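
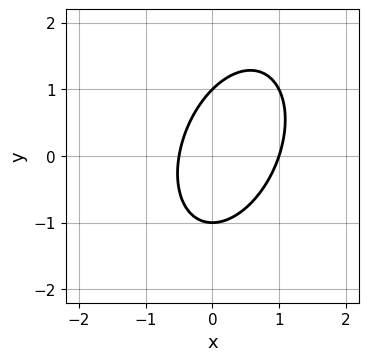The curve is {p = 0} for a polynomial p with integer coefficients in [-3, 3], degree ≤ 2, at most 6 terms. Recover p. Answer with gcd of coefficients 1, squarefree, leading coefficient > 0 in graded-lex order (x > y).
2*x^2 - x*y + y^2 - x - 1

The degree is 2 — the shape is more complex than any degree-1 curve.
Against the integer gridlines: the y-axis gridline crossings are at y ∈ {-1, 1}; it meets the x-axis at x = 1 (among the integer gridlines).
Together with the visible shape, these determine p as stated.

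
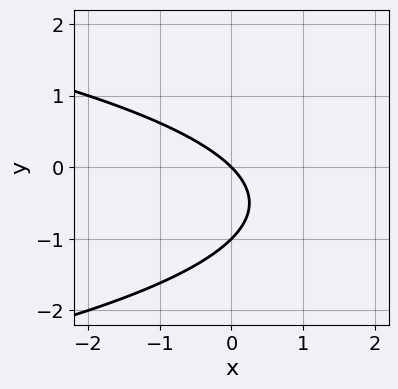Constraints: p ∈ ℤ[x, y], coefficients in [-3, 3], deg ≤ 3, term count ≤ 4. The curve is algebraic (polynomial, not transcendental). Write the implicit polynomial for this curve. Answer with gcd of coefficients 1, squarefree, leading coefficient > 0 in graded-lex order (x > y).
1. The degree is 2 — no degree-1 curve has this shape.
2. Reading off the gridlines: the y-axis gridline crossings are at y ∈ {-1, 0}; it crosses the x-axis at the gridline x = 0.
3. Assembling these constraints gives the stated polynomial.

y^2 + x + y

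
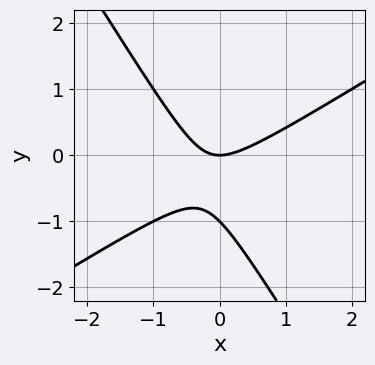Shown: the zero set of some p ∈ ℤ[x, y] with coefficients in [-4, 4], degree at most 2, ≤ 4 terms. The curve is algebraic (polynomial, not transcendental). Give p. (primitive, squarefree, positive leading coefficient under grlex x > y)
x^2 - x*y - y^2 - y

1. The degree is 2 — no degree-1 curve has this shape.
2. From the axis intercepts and sections: the y-axis gridline crossings are at y ∈ {-1, 0}; one x-axis crossing is at x = 0.
3. Matching integer coefficients to the picture gives p.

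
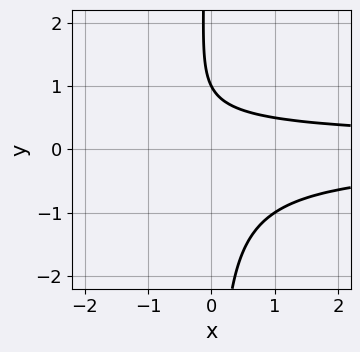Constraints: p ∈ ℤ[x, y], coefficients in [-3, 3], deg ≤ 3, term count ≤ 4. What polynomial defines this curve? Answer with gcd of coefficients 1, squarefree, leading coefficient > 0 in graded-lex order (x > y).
2*x*y^2 + y - 1

(a) Degree: a generic line meets the curve in up to 3 points, so deg p = 3.
(b) Observable constraints: it meets the y-axis at y = 1 (among the integer gridlines); the curve avoids every integer x-axis point in the box.
(c) Fitting integer coefficients to these (and the overall shape) gives p.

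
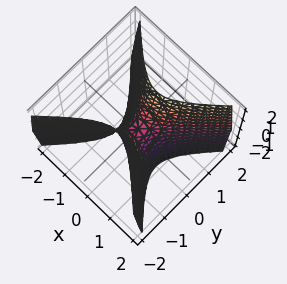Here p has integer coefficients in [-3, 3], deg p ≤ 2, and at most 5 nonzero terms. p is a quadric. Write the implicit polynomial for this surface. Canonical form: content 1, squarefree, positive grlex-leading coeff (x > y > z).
3*x^2 - 3*y^2 + z

(a) Degree: a hyperbolic paraboloid; a quadric, so deg p = 2.
(b) Symmetries: it's symmetric under x → −x, forcing even powers of x; mirror symmetry y ↦ −y ⇒ only even powers of y.
(c) Observable constraints: it crosses the y-axis at the gridline y = 0; it meets the z-axis at z = 0 (among the integer gridlines); it crosses the x-axis at the gridline x = 0.
(d) These observations pin down the coefficients.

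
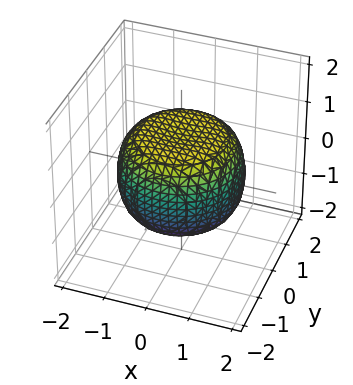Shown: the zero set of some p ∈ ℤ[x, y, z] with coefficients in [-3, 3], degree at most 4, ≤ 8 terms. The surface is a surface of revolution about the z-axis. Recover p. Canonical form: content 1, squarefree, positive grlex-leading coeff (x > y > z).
(a) The degree is 4 — the shape is more complex than any degree-3 surface.
(b) By symmetry, the surface is invariant under rotation about z: p = q(x² + y², z).
(c) Reading off the gridlines: among the integer gridlines, it crosses the z-axis at z ∈ {-1, 1}; a circular section at z = 1 has radius exactly 1.
(d) Putting this together gives p.

x^4 + 2*x^2*y^2 + y^4 - x^2 - y^2 + 2*z^2 - 2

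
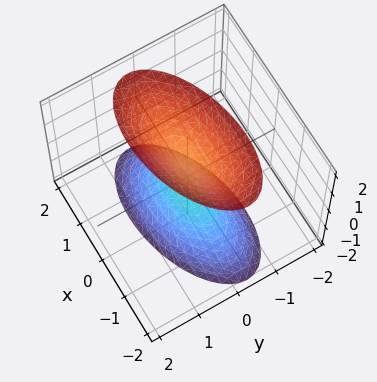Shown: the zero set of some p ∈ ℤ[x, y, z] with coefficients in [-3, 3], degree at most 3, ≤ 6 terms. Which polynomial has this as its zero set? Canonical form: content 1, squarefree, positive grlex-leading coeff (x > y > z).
x^2 - x*y + 3*y^2 - z^2 + 1

I count 2 distinct pieces. They look like related sheets of one shape, so recover p as a whole.
deg p = 2. A generic line meets the surface in up to 2 points.
Reading off the gridlines: the surface avoids every integer y-axis point in the box; the z-axis gridline crossings are at z ∈ {-1, 1}; no x-intercept at any integer in the box.
Fitting integer coefficients to these (and the overall shape) gives p.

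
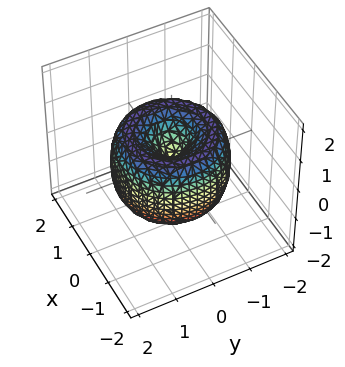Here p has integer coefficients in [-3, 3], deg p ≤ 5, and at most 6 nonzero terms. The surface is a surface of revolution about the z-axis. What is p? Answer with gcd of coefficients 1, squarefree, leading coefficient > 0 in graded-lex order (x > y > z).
x^4 + 2*x^2*y^2 + y^4 - 2*x^2 - 2*y^2 + z^2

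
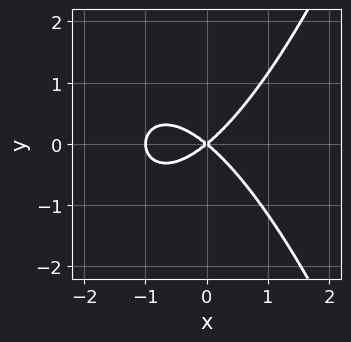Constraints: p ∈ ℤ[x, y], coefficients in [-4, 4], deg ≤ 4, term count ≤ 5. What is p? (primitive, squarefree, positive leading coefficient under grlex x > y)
deg p = 3. No degree-2 curve has this shape.
Symmetries: mirror symmetry y ↦ −y ⇒ only even powers of y.
Checking where it meets the axes: one y-axis crossing is at y = 0; the x-axis gridline crossings are at x ∈ {-1, 0}.
Assembling these constraints gives the stated polynomial.

2*x^3 + 2*x^2 - 3*y^2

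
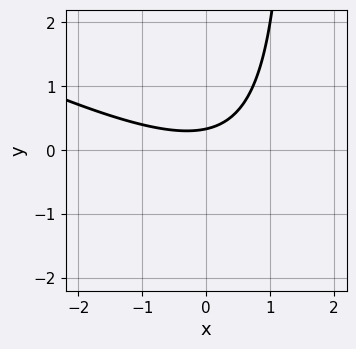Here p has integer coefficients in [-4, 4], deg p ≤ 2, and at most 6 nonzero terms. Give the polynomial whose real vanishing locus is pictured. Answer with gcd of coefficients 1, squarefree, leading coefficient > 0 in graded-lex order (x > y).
(a) deg p = 2. No degree-1 curve has this shape.
(b) From the axis intercepts and sections: the curve avoids every integer x-axis point in the box.
(c) Solving for integer coefficients yields p as stated.

x^2 + 2*x*y - 3*y + 1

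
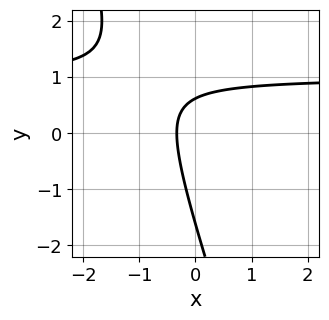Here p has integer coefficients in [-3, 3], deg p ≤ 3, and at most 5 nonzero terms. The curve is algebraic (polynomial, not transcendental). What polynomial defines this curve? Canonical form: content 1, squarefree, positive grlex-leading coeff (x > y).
3*x*y + y^2 - 3*x + y - 1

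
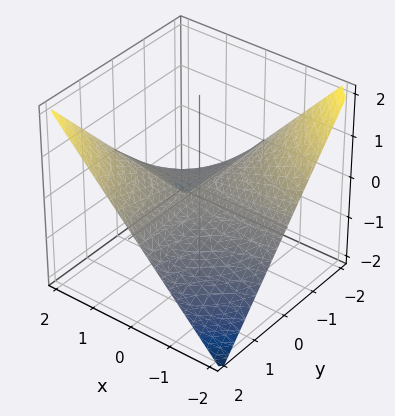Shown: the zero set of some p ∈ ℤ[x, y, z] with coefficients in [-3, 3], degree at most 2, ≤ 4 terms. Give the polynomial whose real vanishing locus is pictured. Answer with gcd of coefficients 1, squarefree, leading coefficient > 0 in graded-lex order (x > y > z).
1. The degree is 2 — a hyperbolic paraboloid; a quadric.
2. Reading off the gridlines: the visible x-axis segment lies entirely on the surface; the visible y-axis segment lies entirely on the surface; it crosses the z-axis at the gridline z = 0.
3. Putting this together gives p.

x*y - 2*z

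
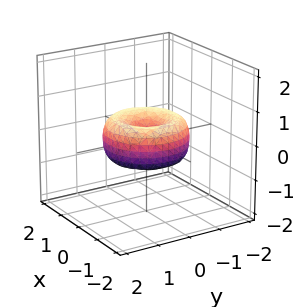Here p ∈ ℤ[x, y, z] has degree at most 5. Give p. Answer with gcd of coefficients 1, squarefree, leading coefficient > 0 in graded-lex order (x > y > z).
2*x^4 + 4*x^2*y^2 + 2*y^4 - 3*x^2 - 3*y^2 + 3*z^2

1. Degree: no degree-3 surface has this shape, so deg p = 4.
2. Symmetry: the surface is invariant under rotation about z: p = q(x² + y², z).
3. Checking where it meets the axes: it crosses the x-axis at the gridline x = 0; it meets the y-axis at y = 0 (among the integer gridlines).
4. Fitting integer coefficients to these (and the overall shape) gives p.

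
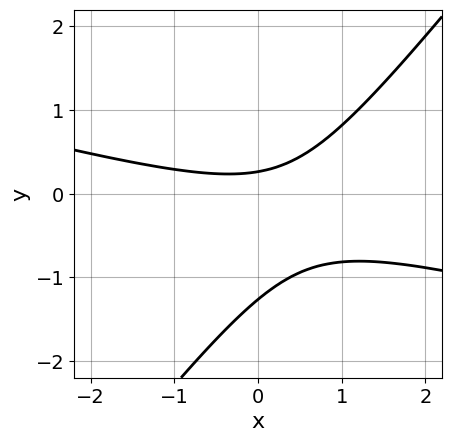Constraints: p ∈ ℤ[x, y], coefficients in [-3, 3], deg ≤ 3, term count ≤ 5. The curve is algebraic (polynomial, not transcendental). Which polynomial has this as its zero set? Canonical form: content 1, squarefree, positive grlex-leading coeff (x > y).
(a) Degree: a generic line meets the curve in up to 2 points, so deg p = 2.
(b) Reading off the gridlines: it misses every integer gridline on the x-axis.
(c) Fitting integer coefficients to these (and the overall shape) gives p.

x^2 + 3*x*y - 3*y^2 - 3*y + 1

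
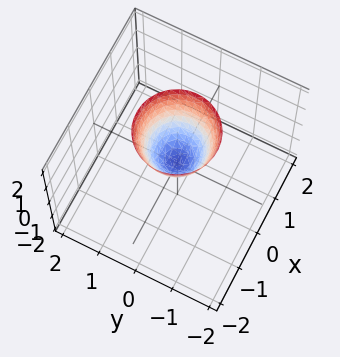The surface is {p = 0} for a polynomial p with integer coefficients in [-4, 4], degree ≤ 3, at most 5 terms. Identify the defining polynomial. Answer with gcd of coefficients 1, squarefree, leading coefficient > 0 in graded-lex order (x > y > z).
1. Degree: a single bowl opening along one axis; a quadric, so deg p = 2.
2. Symmetries: the surface is invariant under rotation about z: p = q(x² + y², z).
3. Against the integer gridlines: it crosses the x-axis at the gridline x = 0; it crosses the y-axis at the gridline y = 0; a circular section at z = 2 has radius exactly 1; one z-axis crossing is at z = 0.
4. Fitting integer coefficients to these (and the overall shape) gives p.

2*x^2 + 2*y^2 - z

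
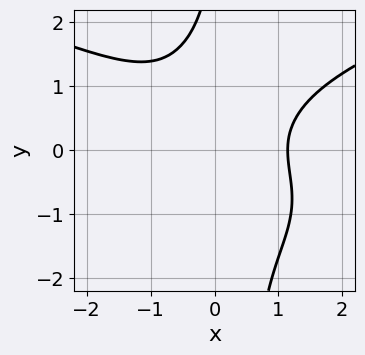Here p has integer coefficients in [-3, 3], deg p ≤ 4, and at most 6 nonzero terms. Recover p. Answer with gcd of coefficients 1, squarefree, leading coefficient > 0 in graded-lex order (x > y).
deg p = 4. No degree-3 curve has this shape.
Against the integer gridlines: no y-intercept at any integer in the box.
These observations pin down the coefficients.

3*x*y^3 - 2*x^3 - y^3 + 3*y^2 + 3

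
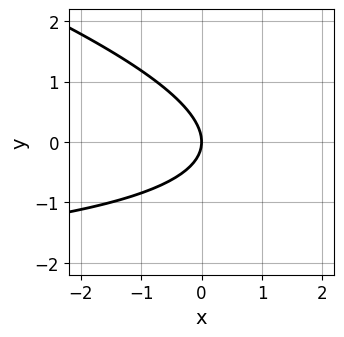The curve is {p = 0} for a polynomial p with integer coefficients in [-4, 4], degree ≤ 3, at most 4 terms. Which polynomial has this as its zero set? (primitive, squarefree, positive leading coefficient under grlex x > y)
x*y + 3*y^2 + 3*x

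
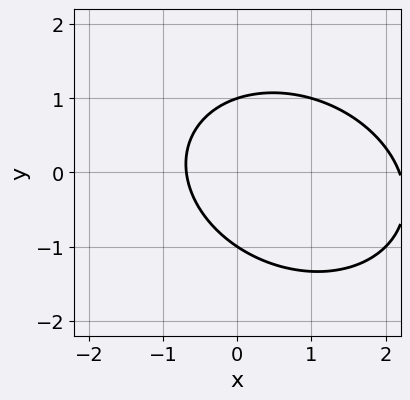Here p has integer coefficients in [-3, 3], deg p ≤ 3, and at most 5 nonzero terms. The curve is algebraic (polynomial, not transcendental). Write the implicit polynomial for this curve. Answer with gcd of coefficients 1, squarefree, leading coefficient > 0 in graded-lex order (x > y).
1. Degree: the shape is more complex than any degree-1 curve, so deg p = 2.
2. Checking where it meets the axes: the y-axis gridline crossings are at y ∈ {-1, 1}.
3. The integer polynomial consistent with all of this is the stated p.

2*x^2 + x*y + 3*y^2 - 3*x - 3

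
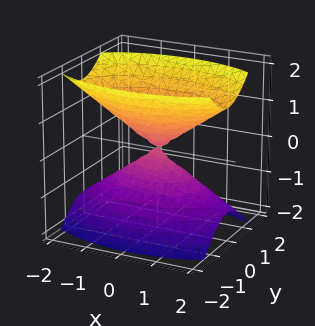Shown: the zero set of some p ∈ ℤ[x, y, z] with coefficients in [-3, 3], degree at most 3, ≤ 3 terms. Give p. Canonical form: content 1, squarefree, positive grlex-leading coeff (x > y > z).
x^2 + 3*y^2 - 2*z^2

1. There are 2 components.
2. deg p = 2.
3. Symmetries: the y ↦ −y reflection is a symmetry, so y appears only in even powers; mirror symmetry x ↦ −x ⇒ only even powers of x; it's symmetric under z → −z, forcing even powers of z.
4. Checking where it meets the axes: it meets the x-axis at x = 0 (among the integer gridlines); it crosses the z-axis at the gridline z = 0.
5. These observations pin down the coefficients.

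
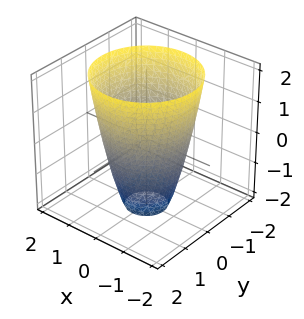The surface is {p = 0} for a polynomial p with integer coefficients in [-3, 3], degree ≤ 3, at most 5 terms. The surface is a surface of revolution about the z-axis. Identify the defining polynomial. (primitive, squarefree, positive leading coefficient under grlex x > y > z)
First, degree: a generic line meets the surface in up to 2 points, so deg p = 2.
Next, symmetry: the z-axis is an axis of rotation, so x and y enter only as x² + y².
Next, from the axis intercepts and sections: the surface avoids every integer z-axis point in the box; a circular section at z = -2 has radius between 0 and 1.
Finally, matching integer coefficients to the picture gives p.

2*x^2 + 2*y^2 - z - 3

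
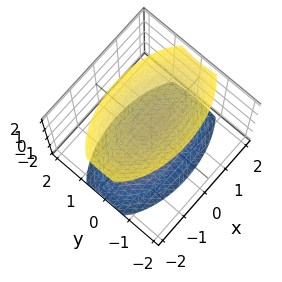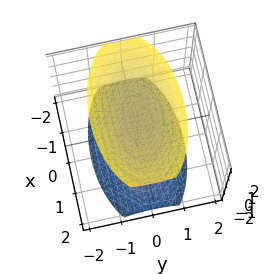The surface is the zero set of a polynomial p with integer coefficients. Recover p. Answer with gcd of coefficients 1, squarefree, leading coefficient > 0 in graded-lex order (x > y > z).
First, I count 2 distinct pieces. Treating them together as one polynomial.
Next, degree: two sheets facing apart; a quadric, so deg p = 2.
Then, symmetries: the y ↦ −y reflection is a symmetry, so y appears only in even powers; it's symmetric under x → −x, forcing even powers of x; the z ↦ −z reflection is a symmetry, so z appears only in even powers.
Then, checking where it meets the axes: no x-intercept at any integer in the box; it misses every integer gridline on the y-axis.
Finally, the integer polynomial consistent with all of this is the stated p.

x^2 + 3*y^2 - 2*z^2 + 3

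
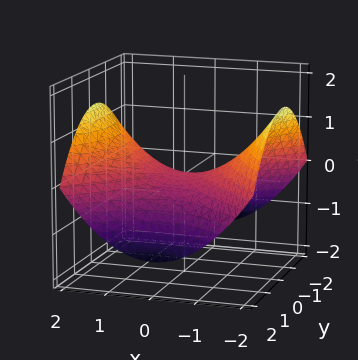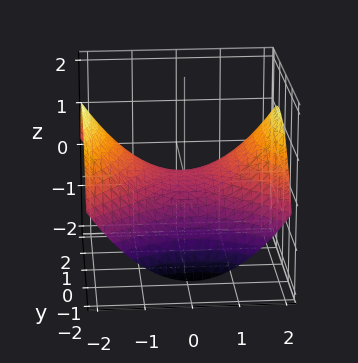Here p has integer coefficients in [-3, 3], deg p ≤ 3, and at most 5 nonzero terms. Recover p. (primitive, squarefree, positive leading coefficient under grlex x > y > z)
x^2 - y^2 - 3*z

1. deg p = 2. A saddle surface; a quadric.
2. Symmetries: it's symmetric under y → −y, forcing even powers of y; the x ↦ −x reflection is a symmetry, so x appears only in even powers.
3. From the visible intercepts: one z-axis crossing is at z = 0; it crosses the x-axis at the gridline x = 0.
4. Solving for integer coefficients yields p as stated.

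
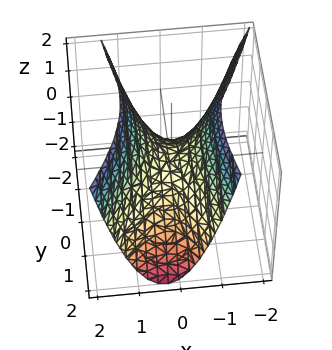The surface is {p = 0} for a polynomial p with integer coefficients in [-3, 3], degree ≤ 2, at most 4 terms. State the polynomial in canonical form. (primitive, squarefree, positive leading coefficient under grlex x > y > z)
3*x^2 - x*y - y^2 - 2*z

Degree: the shape is more complex than any degree-1 surface, so deg p = 2.
Observable constraints: it meets the x-axis at x = 0 (among the integer gridlines); one y-axis crossing is at y = 0; it meets the z-axis at z = 0 (among the integer gridlines).
Together with the visible shape, these determine p as stated.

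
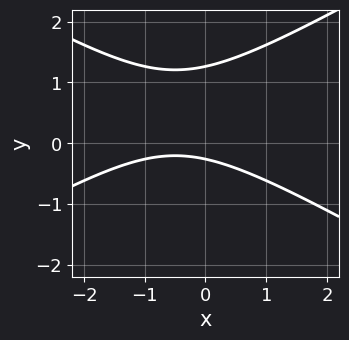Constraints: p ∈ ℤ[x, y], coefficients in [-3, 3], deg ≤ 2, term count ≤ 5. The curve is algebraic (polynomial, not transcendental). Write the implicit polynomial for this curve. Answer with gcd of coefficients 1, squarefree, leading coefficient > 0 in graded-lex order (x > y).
x^2 - 3*y^2 + x + 3*y + 1

First, the degree is 2 — the shape is more complex than any degree-1 curve.
Then, observable constraints: no x-intercept at any integer in the box.
Finally, together with the visible shape, these determine p as stated.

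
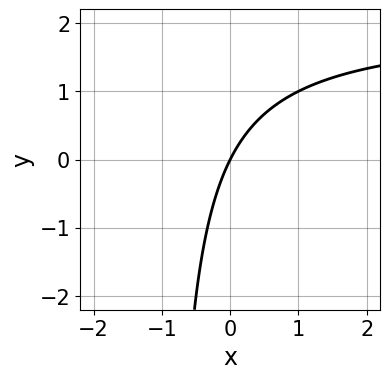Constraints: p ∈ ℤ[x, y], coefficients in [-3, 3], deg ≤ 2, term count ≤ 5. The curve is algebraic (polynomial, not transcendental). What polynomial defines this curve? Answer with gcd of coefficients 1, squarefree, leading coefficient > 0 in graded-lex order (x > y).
x*y - 2*x + y

1. The degree is 2 — no degree-1 curve has this shape.
2. Against the integer gridlines: it crosses the y-axis at the gridline y = 0; it crosses the x-axis at the gridline x = 0.
3. Assembling these constraints gives the stated polynomial.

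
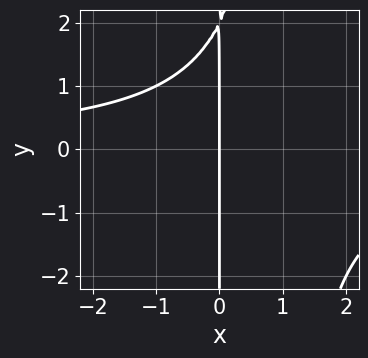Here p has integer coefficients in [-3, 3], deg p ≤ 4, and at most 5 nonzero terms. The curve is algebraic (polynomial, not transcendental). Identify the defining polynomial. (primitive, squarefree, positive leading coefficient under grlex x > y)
First, degree: the shape is more complex than any degree-2 curve, so deg p = 3.
Then, against the integer gridlines: every point of the y-axis in the box is on the curve; it crosses the x-axis at the gridline x = 0.
Finally, fitting integer coefficients to these (and the overall shape) gives p.

x^2*y - x*y + 2*x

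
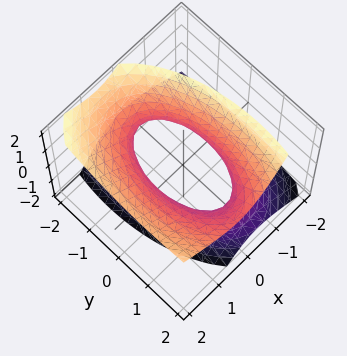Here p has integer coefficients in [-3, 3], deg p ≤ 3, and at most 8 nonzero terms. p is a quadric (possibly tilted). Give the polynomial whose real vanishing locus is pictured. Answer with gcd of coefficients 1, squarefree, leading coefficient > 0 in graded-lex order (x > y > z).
First, degree: the shape is more complex than any degree-1 surface, so deg p = 2.
Then, against the integer gridlines: no z-intercept at any integer in the box.
Finally, putting this together gives p.

3*x^2 - 2*x*z + y^2 - y*z - 2*z^2 - 2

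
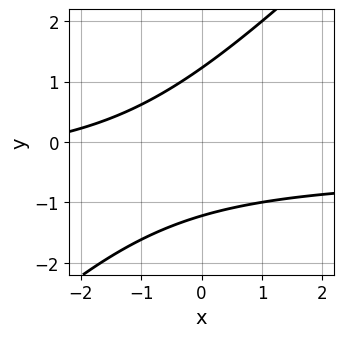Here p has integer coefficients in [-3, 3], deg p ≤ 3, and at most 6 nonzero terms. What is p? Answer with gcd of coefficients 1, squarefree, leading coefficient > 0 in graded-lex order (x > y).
1. The degree is 2 — the shape is more complex than any degree-1 curve.
2. Observable constraints: it misses every integer gridline on the x-axis.
3. Together with the visible shape, these determine p as stated.

2*x*y - 2*y^2 + x + 3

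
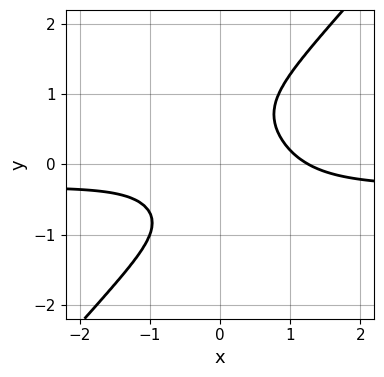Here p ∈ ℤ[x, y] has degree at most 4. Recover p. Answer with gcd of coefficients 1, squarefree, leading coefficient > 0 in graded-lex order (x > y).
3*x^3*y - 2*y^4 + x^3 + 2*x*y - 2

1. Degree: a generic line meets the curve in up to 4 points, so deg p = 4.
2. From the visible intercepts: the curve avoids every integer y-axis point in the box.
3. The integer polynomial consistent with all of this is the stated p.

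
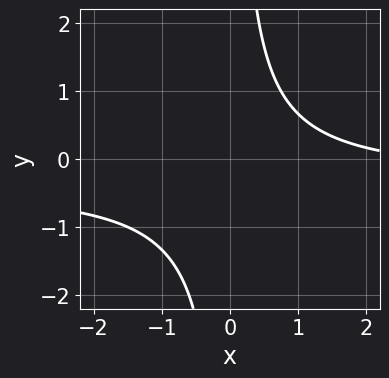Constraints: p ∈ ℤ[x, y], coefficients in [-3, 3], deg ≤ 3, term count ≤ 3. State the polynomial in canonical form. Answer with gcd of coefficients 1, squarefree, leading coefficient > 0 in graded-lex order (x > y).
First, the degree is 2 — the shape is more complex than any degree-1 curve.
Then, from the visible intercepts: it misses every integer gridline on the x-axis; no y-intercept at any integer in the box.
Finally, the integer polynomial consistent with all of this is the stated p.

3*x*y + x - 3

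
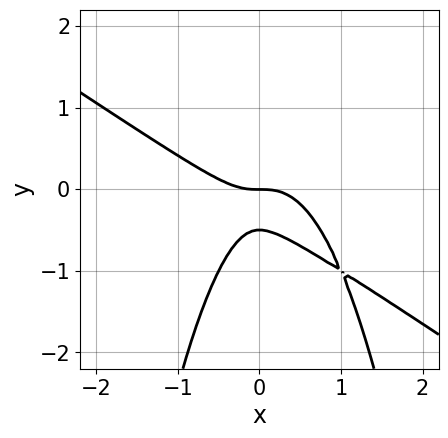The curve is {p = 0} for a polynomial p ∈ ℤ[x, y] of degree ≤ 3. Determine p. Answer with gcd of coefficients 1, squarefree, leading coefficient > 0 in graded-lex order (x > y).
2*x^3 + 3*x^2*y + 2*y^2 + y

1. The degree is 3 — no degree-2 curve has this shape.
2. Observable constraints: it crosses the x-axis at the gridline x = 0; one y-axis crossing is at y = 0.
3. These observations pin down the coefficients.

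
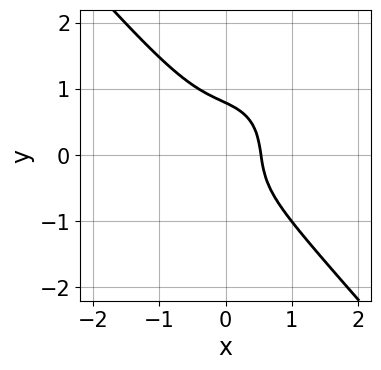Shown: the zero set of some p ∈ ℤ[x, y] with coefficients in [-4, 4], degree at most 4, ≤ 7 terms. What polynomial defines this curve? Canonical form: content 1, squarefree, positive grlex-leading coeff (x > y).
3*x^3 + 2*y^3 + x*y + x - 1

deg p = 3.
Matching integer coefficients to the picture gives p.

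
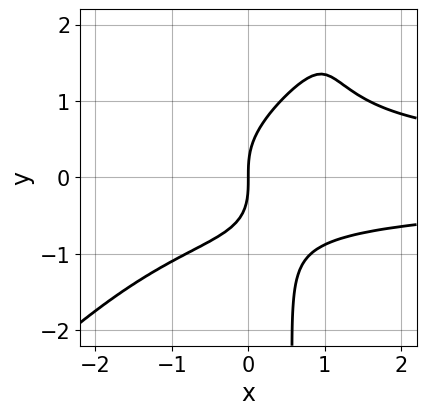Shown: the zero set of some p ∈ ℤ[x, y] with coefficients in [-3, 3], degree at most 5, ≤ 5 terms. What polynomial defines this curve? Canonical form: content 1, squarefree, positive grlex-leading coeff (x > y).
Degree: a generic line meets the curve in up to 4 points, so deg p = 4.
Observable constraints: it meets the x-axis at x = 0 (among the integer gridlines); one y-axis crossing is at y = 0.
Solving for integer coefficients yields p as stated.

3*x^2*y^2 - 3*x*y^3 + 2*y^3 - 3*x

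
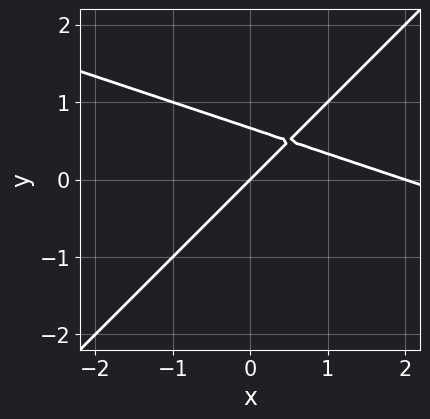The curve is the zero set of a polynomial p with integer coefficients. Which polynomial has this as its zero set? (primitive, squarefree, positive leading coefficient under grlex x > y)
1. The degree is 2 — no degree-1 curve has this shape.
2. From the visible intercepts: one y-axis crossing is at y = 0; among the integer gridlines, it crosses the x-axis at x ∈ {0, 2}.
3. These observations pin down the coefficients.

x^2 + 2*x*y - 3*y^2 - 2*x + 2*y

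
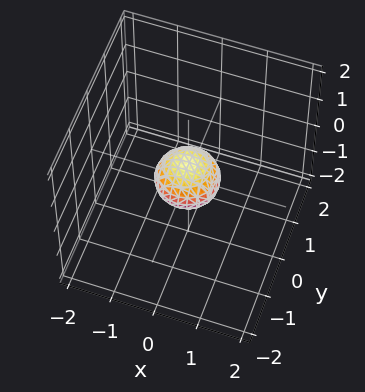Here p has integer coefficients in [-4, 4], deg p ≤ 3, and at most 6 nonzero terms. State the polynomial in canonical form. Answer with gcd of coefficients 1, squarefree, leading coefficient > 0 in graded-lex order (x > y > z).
(a) deg p = 2. A closed, bounded, convex surface; a quadric.
(b) By symmetry, the surface is invariant under rotation about z: p = q(x² + y², z); mirror symmetry z ↦ −z ⇒ only even powers of z.
(c) Checking where it meets the axes: a circular section at z = 0 has radius between 0 and 1.
(d) Together with the visible shape, these determine p as stated.

2*x^2 + 2*y^2 + 3*z^2 - 1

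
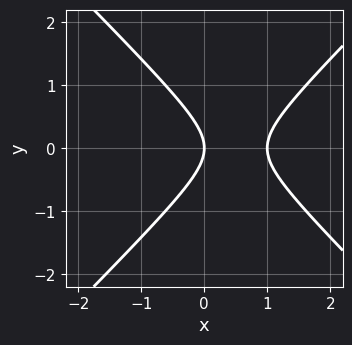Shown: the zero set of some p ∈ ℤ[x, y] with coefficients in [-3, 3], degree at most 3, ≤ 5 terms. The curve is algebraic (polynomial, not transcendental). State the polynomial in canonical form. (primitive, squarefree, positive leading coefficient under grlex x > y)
x^2 - y^2 - x

First, deg p = 2.
Then, symmetries: it's symmetric under y → −y, forcing even powers of y.
Then, checking where it meets the axes: among the integer gridlines, it crosses the x-axis at x ∈ {0, 1}; it crosses the y-axis at the gridline y = 0.
Finally, the integer polynomial consistent with all of this is the stated p.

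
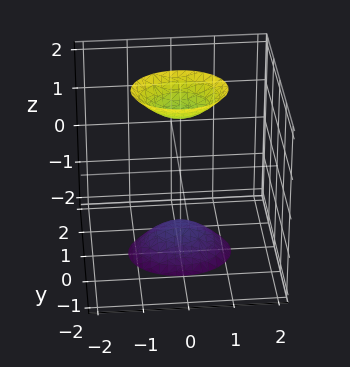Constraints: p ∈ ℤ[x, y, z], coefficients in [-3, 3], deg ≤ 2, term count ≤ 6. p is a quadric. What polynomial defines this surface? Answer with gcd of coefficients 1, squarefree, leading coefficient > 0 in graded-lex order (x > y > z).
1. I count 2 distinct pieces.
2. The degree is 2 — two sheets facing apart; a quadric.
3. Symmetries: it's symmetric under x → −x, forcing even powers of x; mirror symmetry z ↦ −z ⇒ only even powers of z; it's symmetric under y → −y, forcing even powers of y.
4. Observable constraints: it misses every integer gridline on the y-axis; no x-intercept at any integer in the box.
5. Together with the visible shape, these determine p as stated.

2*x^2 + 3*y^2 - z^2 + 2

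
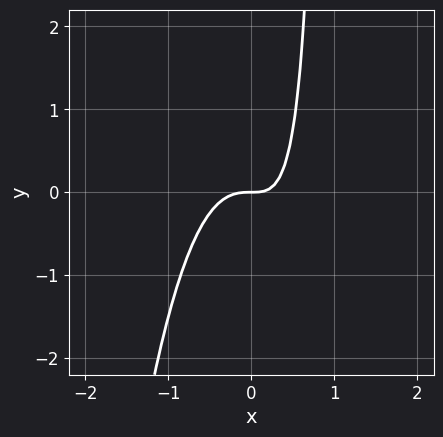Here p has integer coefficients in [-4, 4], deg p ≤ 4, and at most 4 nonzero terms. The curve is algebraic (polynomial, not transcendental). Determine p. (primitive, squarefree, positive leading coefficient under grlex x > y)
(a) deg p = 3. No degree-2 curve has this shape.
(b) Checking where it meets the axes: it crosses the y-axis at the gridline y = 0; one x-axis crossing is at x = 0.
(c) Assembling these constraints gives the stated polynomial.

3*x^3 + x*y - y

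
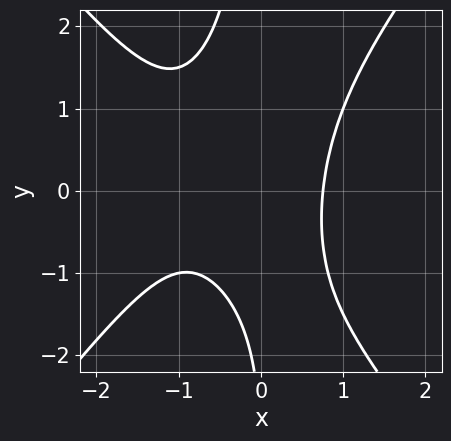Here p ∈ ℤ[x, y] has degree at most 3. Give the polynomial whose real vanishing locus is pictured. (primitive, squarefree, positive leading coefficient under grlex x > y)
3*x^3 - 2*x*y^2 + 3*x^2 - y - 3

(a) The degree is 3 — no degree-2 curve has this shape.
(b) From the axis intercepts and sections: it misses every integer gridline on the y-axis.
(c) Fitting integer coefficients to these (and the overall shape) gives p.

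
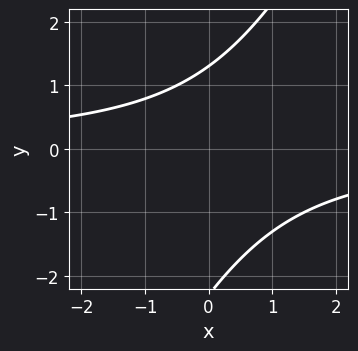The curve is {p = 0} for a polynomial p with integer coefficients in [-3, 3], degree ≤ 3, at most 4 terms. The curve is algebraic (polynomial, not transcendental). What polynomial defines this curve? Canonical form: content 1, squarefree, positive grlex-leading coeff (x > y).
(a) deg p = 2. No degree-1 curve has this shape.
(b) Against the integer gridlines: it misses every integer gridline on the x-axis.
(c) Fitting integer coefficients to these (and the overall shape) gives p.

2*x*y - y^2 - y + 3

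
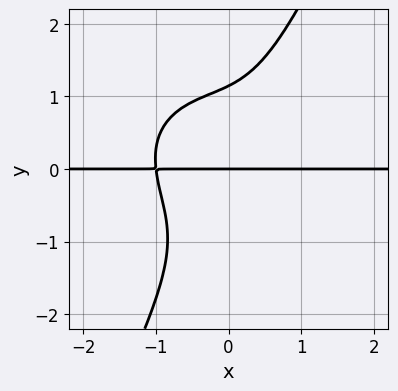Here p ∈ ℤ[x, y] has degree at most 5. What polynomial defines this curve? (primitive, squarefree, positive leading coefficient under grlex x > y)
3*x^3*y + x^2*y^2 + 3*x*y^3 - 2*y^4 + 3*y

The degree is 4 — the shape is more complex than any degree-3 curve.
Reading off the gridlines: one y-axis crossing is at y = 0; the visible x-axis segment lies entirely on the curve.
These observations pin down the coefficients.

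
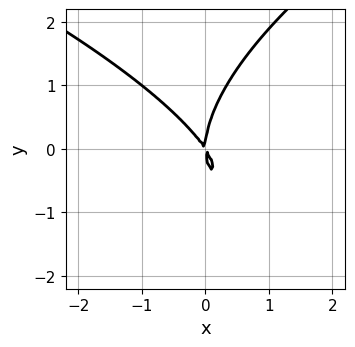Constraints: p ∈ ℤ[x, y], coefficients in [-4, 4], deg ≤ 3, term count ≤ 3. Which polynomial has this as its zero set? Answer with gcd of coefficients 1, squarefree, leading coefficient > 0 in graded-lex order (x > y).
y^3 - 3*x^2 - 2*x*y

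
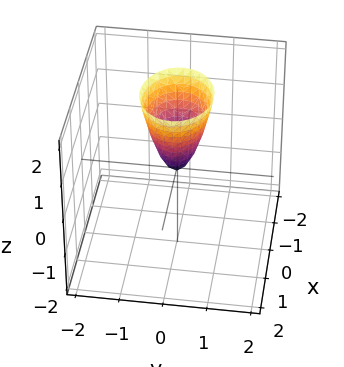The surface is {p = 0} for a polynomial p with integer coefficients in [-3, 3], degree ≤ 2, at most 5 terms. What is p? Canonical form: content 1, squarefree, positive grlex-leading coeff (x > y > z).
2*x^2 + 3*y^2 - z

Degree: a single bowl opening along one axis; a quadric, so deg p = 2.
Symmetries: the y ↦ −y reflection is a symmetry, so y appears only in even powers; mirror symmetry x ↦ −x ⇒ only even powers of x.
From the visible intercepts: it crosses the z-axis at the gridline z = 0; one x-axis crossing is at x = 0; it crosses the y-axis at the gridline y = 0.
Fitting integer coefficients to these (and the overall shape) gives p.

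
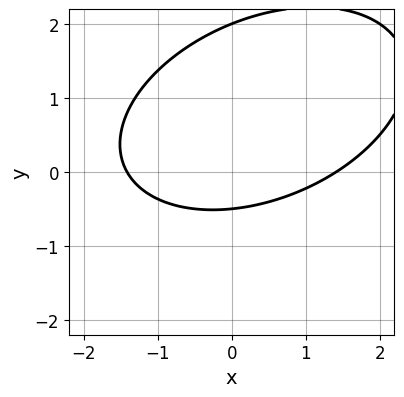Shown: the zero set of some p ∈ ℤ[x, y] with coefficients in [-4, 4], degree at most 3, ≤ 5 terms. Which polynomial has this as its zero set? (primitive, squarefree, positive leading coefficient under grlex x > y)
First, deg p = 2. A generic line meets the curve in up to 2 points.
Next, from the axis intercepts and sections: it crosses the y-axis at the gridline y = 2.
Finally, the integer polynomial consistent with all of this is the stated p.

x^2 - x*y + 2*y^2 - 3*y - 2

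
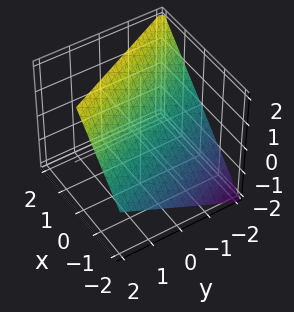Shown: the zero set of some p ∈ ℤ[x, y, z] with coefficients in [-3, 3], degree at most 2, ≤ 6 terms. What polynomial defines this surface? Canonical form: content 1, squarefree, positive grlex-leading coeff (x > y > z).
2*x + y - 2*z + 2

First, the degree is 1 — the surface is flat (a plane).
Next, from the visible intercepts: one z-axis crossing is at z = 1; one x-axis crossing is at x = -1.
Finally, matching integer coefficients to the picture gives p. Check: (0, -2, 0) on the y-axis lies on the surface, and p(0, -2, 0) = 0. ✓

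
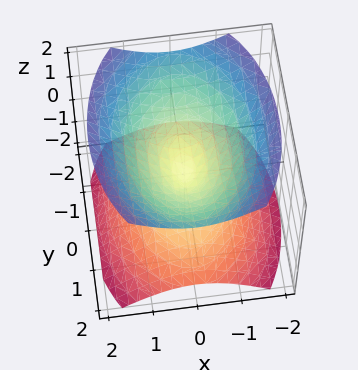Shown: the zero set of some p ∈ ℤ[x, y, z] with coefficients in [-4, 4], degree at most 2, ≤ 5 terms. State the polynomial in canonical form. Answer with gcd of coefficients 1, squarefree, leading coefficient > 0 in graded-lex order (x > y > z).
1. I count 2 distinct pieces. Treating them together as one polynomial.
2. deg p = 2. A double cone through the origin; a quadric.
3. Symmetries: mirror symmetry y ↦ −y ⇒ only even powers of y; the z ↦ −z reflection is a symmetry, so z appears only in even powers; mirror symmetry x ↦ −x ⇒ only even powers of x.
4. Against the integer gridlines: one z-axis crossing is at z = 0; one x-axis crossing is at x = 0; it meets the y-axis at y = 0 (among the integer gridlines).
5. The integer polynomial consistent with all of this is the stated p.

2*x^2 + y^2 - 2*z^2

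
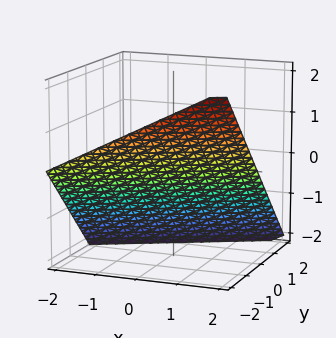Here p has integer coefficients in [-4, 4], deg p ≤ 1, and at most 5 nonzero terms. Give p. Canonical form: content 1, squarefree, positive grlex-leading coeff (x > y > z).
x - 2*y - 2*z - 2

Degree: every cross-section is a straight line — this is a plane, so deg p = 1.
Against the integer gridlines: it meets the x-axis at x = 2 (among the integer gridlines); one z-axis crossing is at z = -1.
Fitting integer coefficients to these (and the overall shape) gives p. Check: (0, -1, 0) on the y-axis lies on the surface, and p(0, -1, 0) = 0. ✓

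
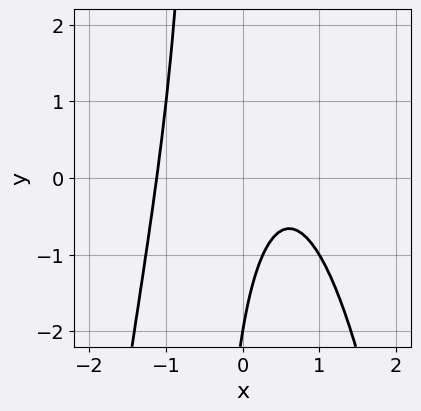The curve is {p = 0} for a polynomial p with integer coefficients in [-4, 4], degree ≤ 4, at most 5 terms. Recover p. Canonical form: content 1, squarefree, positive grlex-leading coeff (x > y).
1. The degree is 3 — a generic line meets the curve in up to 3 points.
2. Checking where it meets the axes: one y-axis crossing is at y = -2.
3. Assembling these constraints gives the stated polynomial.

3*x^3 + 2*x*y - 2*x + y + 2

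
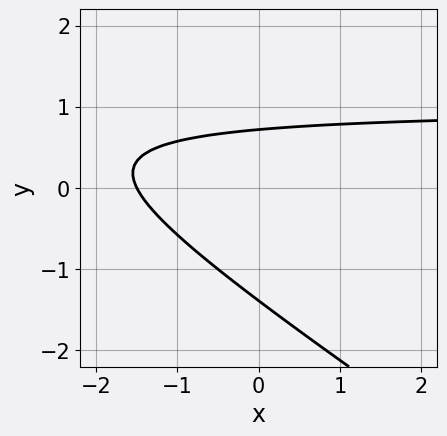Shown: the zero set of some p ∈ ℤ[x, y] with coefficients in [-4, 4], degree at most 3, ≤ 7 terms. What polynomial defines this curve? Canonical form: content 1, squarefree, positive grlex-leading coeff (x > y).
2*x*y + 3*y^2 - 2*x + 2*y - 3

The degree is 2 — no degree-1 curve has this shape.
Solving for integer coefficients yields p as stated.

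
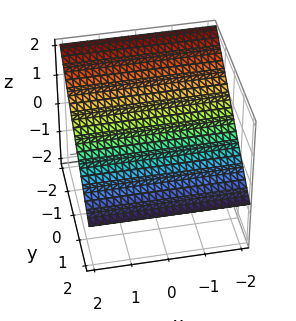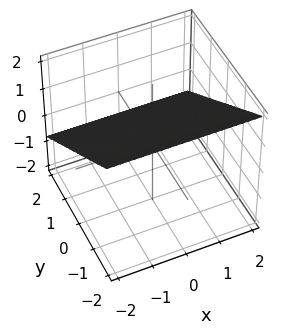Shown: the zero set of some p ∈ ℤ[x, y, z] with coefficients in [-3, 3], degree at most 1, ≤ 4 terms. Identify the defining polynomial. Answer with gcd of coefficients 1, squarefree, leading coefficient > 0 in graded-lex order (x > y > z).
2*y + 3*z - 2

First, degree: every cross-section is a straight line — this is a plane, so deg p = 1.
Then, from the axis intercepts and sections: it crosses the y-axis at the gridline y = 1; it misses every integer gridline on the x-axis.
Finally, fitting integer coefficients to these (and the overall shape) gives p.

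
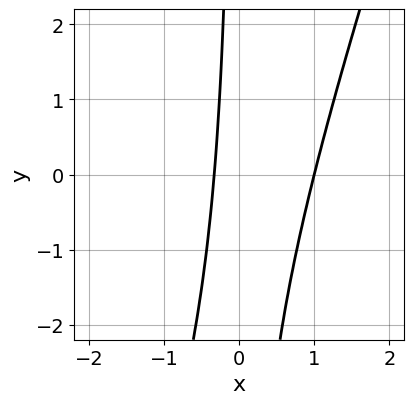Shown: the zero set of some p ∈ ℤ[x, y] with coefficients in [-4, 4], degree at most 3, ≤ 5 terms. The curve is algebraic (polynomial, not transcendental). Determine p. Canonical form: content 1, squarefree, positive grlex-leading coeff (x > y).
1. The degree is 2 — no degree-1 curve has this shape.
2. From the visible intercepts: it misses every integer gridline on the y-axis; one x-axis crossing is at x = 1.
3. Solving for integer coefficients yields p as stated.

3*x^2 - x*y - 2*x - 1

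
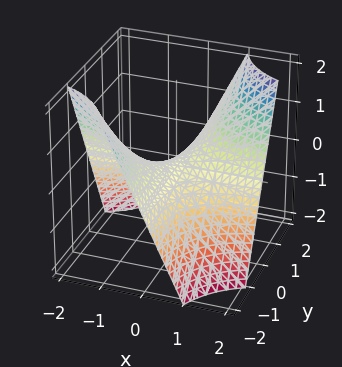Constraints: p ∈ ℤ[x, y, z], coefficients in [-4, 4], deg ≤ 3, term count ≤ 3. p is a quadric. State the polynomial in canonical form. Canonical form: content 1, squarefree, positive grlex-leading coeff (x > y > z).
1. Degree: a saddle surface; a quadric, so deg p = 2.
2. Checking where it meets the axes: every point of the y-axis in the box is on the surface; every point of the x-axis in the box is on the surface; it crosses the z-axis at the gridline z = 0.
3. Assembling these constraints gives the stated polynomial.

x*y - z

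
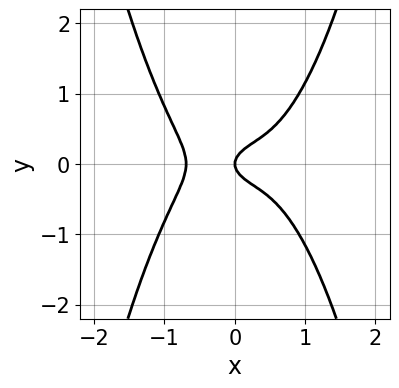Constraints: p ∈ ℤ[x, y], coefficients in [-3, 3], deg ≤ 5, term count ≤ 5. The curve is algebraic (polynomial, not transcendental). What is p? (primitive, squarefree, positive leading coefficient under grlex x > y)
3*x^4 - 3*y^2 + x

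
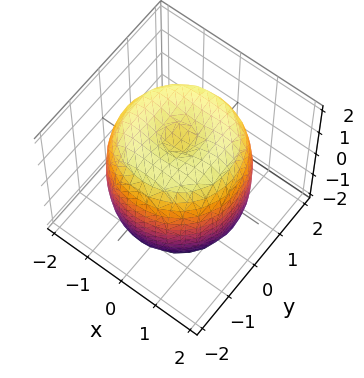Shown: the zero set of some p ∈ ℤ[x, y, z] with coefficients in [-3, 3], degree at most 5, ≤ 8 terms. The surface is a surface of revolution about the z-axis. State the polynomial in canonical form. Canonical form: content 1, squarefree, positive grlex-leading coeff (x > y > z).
x^4 + 2*x^2*y^2 + y^4 - 2*x^2 - 2*y^2 + z^2 - 2

1. The degree is 4 — a generic line meets the surface in up to 4 points.
2. By symmetry, every cross-section ⟂ z is a circle, so x, y appear only via x² + y².
3. Reading off the gridlines: a circular section at z = 0 has radius between 1 and 2.
4. These observations pin down the coefficients.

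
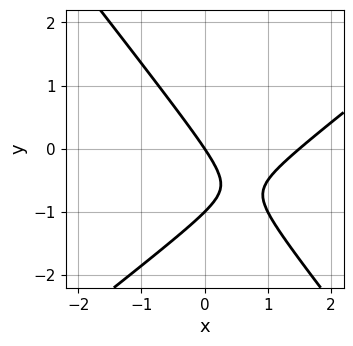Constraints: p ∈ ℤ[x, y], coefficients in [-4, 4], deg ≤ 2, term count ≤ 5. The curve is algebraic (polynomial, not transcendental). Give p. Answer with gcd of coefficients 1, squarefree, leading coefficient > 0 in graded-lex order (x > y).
2*x^2 - x*y - 2*y^2 - 3*x - 2*y

Degree: the shape is more complex than any degree-1 curve, so deg p = 2.
From the visible intercepts: the y-axis gridline crossings are at y ∈ {-1, 0}; it meets the x-axis at x = 0 (among the integer gridlines).
Solving for integer coefficients yields p as stated.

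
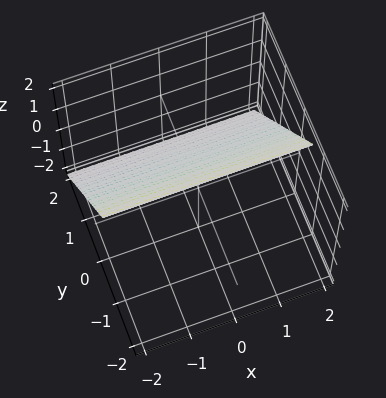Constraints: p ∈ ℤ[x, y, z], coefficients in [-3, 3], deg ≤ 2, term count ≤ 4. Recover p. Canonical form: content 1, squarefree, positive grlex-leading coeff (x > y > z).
3*y + 2*z - 2

deg p = 1. Every cross-section is a straight line — this is a plane.
Observable constraints: it meets the z-axis at z = 1 (among the integer gridlines); the surface avoids every integer x-axis point in the box.
Matching integer coefficients to the picture gives p.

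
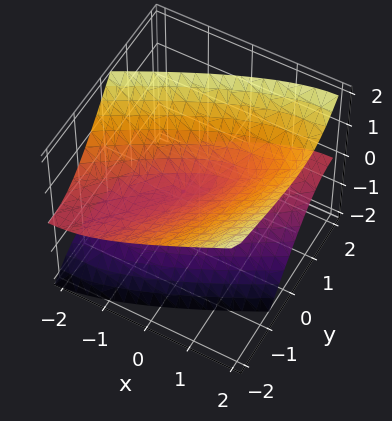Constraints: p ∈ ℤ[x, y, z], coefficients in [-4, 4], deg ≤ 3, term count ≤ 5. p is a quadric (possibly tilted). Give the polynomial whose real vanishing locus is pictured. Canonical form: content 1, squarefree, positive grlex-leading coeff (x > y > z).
x^2 - 2*x*y + y^2 + 2*y*z - 2*z^2

First, degree: the shape is more complex than any degree-1 surface, so deg p = 2.
Then, from the axis intercepts and sections: it meets the z-axis at z = 0 (among the integer gridlines); one x-axis crossing is at x = 0; it meets the y-axis at y = 0 (among the integer gridlines).
Finally, these observations pin down the coefficients.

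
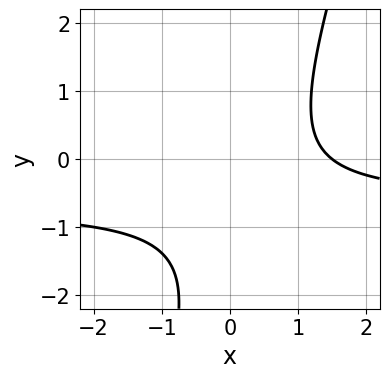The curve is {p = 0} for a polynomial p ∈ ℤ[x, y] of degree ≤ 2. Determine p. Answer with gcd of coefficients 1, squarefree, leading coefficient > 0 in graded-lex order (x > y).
1. Degree: a generic line meets the curve in up to 2 points, so deg p = 2.
2. Reading off the gridlines: no y-intercept at any integer in the box.
3. Putting this together gives p.

3*x*y - y^2 + 2*x - 2*y - 3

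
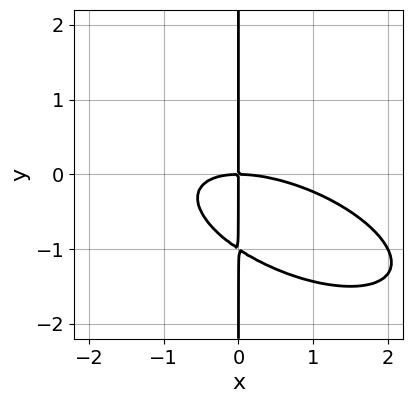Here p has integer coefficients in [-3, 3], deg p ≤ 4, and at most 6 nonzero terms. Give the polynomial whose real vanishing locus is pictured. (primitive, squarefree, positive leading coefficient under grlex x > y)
x^3 + 2*x^2*y + 3*x*y^2 + 3*x*y

First, deg p = 3.
Next, from the visible intercepts: every point of the y-axis in the box is on the curve; it crosses the x-axis at the gridline x = 0.
Finally, matching integer coefficients to the picture gives p.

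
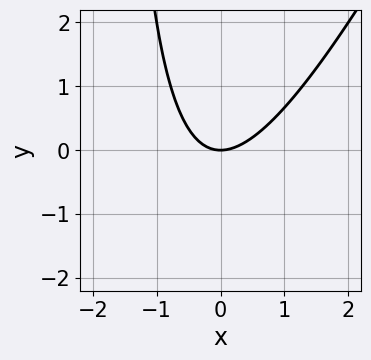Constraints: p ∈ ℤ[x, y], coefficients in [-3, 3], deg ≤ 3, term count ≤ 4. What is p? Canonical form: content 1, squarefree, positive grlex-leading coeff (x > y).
2*x^2 - x*y - 2*y

(a) deg p = 2. The shape is more complex than any degree-1 curve.
(b) Observable constraints: one y-axis crossing is at y = 0; it crosses the x-axis at the gridline x = 0.
(c) Solving for integer coefficients yields p as stated.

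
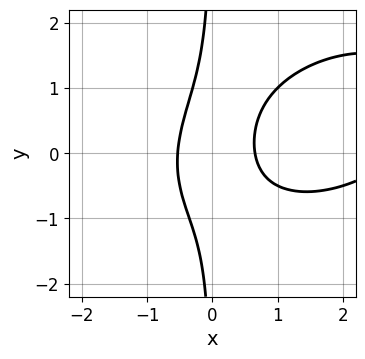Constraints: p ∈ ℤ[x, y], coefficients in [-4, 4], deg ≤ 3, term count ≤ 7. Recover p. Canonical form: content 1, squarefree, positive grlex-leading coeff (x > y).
1. Degree: the shape is more complex than any degree-2 curve, so deg p = 3.
2. Checking where it meets the axes: no y-intercept at any integer in the box.
3. These observations pin down the coefficients.

x^3 - x^2*y + 2*x*y^2 - 3*x^2 + 1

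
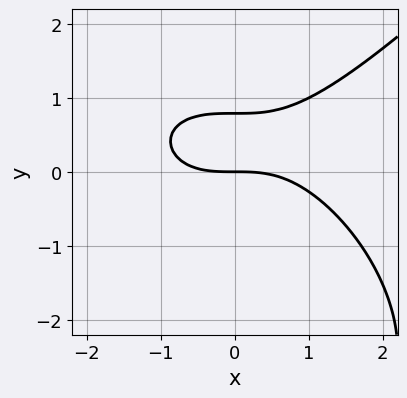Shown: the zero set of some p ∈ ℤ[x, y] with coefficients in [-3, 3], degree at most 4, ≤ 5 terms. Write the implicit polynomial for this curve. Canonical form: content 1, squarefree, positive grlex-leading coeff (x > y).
x^3 - y^3 - 3*y^2 + 3*y

First, deg p = 3. The shape is more complex than any degree-2 curve.
Next, from the axis intercepts and sections: it meets the y-axis at y = 0 (among the integer gridlines); one x-axis crossing is at x = 0.
Finally, together with the visible shape, these determine p as stated.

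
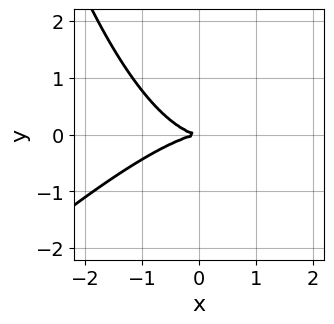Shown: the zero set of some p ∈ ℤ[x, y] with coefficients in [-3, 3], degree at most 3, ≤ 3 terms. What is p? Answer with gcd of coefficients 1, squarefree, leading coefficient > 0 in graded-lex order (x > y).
The degree is 3 — no degree-2 curve has this shape.
Observable constraints: it crosses the y-axis at the gridline y = 0; one x-axis crossing is at x = 0.
Putting this together gives p.

x^3 - x^2*y + 3*y^2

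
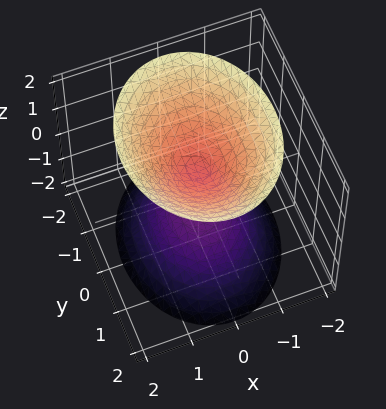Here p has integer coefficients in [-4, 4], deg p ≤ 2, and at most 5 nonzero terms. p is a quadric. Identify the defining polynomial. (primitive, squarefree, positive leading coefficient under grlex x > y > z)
3*x^2 + 2*y^2 - 2*z^2 + 1

There are 2 components. They look like related sheets of one shape, so recover p as a whole.
The degree is 2 — two sheets facing apart; a quadric.
Symmetries: the x ↦ −x reflection is a symmetry, so x appears only in even powers; mirror symmetry y ↦ −y ⇒ only even powers of y; the z ↦ −z reflection is a symmetry, so z appears only in even powers.
Observable constraints: no x-intercept at any integer in the box; it misses every integer gridline on the y-axis.
Matching integer coefficients to the picture gives p.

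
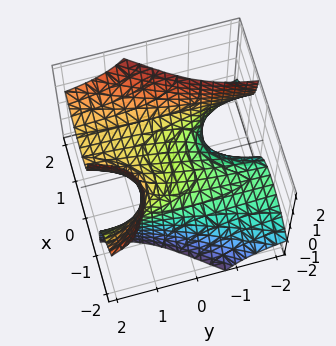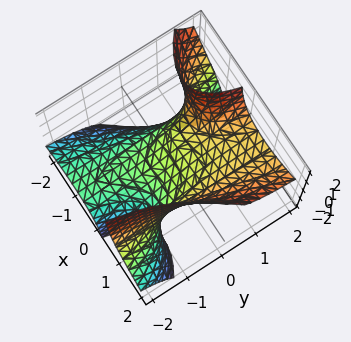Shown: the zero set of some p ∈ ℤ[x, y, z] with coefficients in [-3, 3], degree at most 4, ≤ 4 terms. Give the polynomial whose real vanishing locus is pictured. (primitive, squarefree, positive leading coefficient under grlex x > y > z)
First, the degree is 3 — a generic line meets the surface in up to 3 points.
Then, checking where it meets the axes: it meets the z-axis at z = 0 (among the integer gridlines); one y-axis crossing is at y = 0; it meets the x-axis at x = 0 (among the integer gridlines).
Finally, the integer polynomial consistent with all of this is the stated p.

x^3 - 2*x*y*z + y - 2*z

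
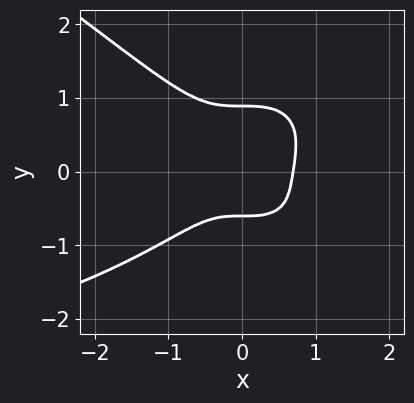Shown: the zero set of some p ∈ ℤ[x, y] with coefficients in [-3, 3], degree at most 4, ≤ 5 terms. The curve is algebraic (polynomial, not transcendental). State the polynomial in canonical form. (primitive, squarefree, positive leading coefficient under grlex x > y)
x^3*y + 3*y^4 + 3*x^3 - y - 1

(a) Degree: a generic line meets the curve in up to 4 points, so deg p = 4.
(b) Matching integer coefficients to the picture gives p.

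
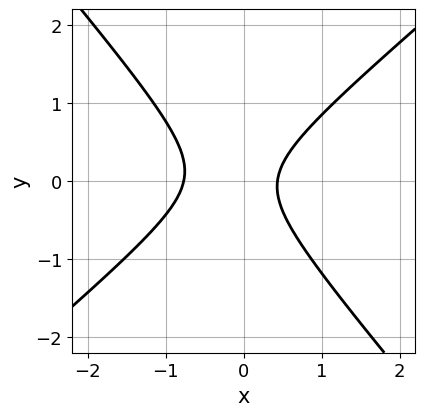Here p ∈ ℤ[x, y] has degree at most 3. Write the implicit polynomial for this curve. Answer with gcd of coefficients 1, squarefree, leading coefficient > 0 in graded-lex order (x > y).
3*x^2 - x*y - 3*y^2 + x - 1

First, degree: a generic line meets the curve in up to 2 points, so deg p = 2.
Then, against the integer gridlines: the curve avoids every integer y-axis point in the box.
Finally, fitting integer coefficients to these (and the overall shape) gives p.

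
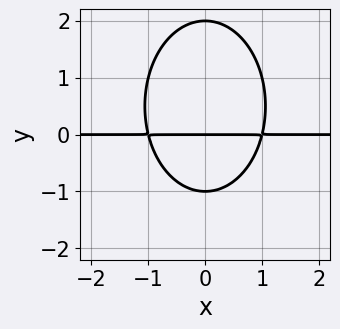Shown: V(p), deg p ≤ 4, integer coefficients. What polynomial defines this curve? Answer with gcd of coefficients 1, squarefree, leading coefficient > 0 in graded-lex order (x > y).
First, deg p = 3.
Then, symmetries: mirror symmetry x ↦ −x ⇒ only even powers of x.
Then, from the visible intercepts: among the integer gridlines, it crosses the y-axis at y ∈ {-1, 0, 2}; the visible x-axis segment lies entirely on the curve.
Finally, these observations pin down the coefficients.

2*x^2*y + y^3 - y^2 - 2*y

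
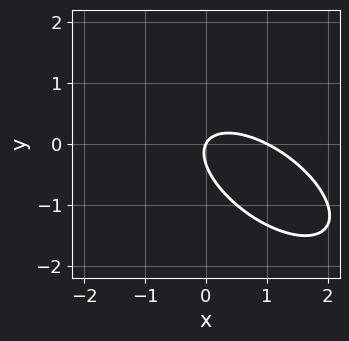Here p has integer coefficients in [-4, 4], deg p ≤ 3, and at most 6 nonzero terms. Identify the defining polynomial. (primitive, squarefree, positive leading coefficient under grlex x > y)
2*x^2 + 3*x*y + 3*y^2 - 2*x + y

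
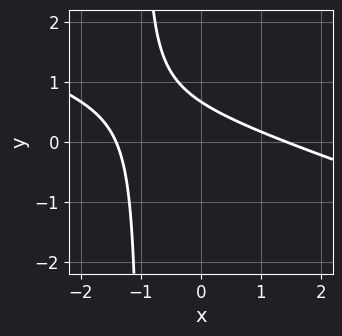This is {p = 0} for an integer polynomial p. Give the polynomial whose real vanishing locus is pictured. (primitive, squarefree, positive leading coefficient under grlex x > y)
x^2 + 3*x*y + 3*y - 2

Degree: a generic line meets the curve in up to 2 points, so deg p = 2.
The integer polynomial consistent with all of this is the stated p.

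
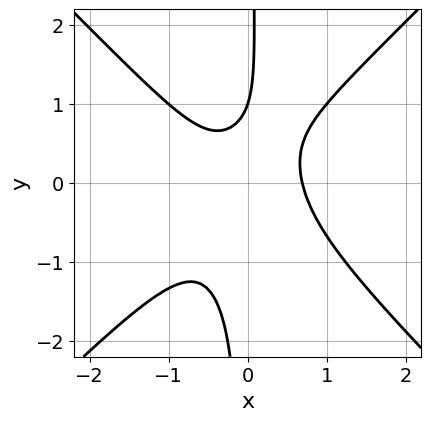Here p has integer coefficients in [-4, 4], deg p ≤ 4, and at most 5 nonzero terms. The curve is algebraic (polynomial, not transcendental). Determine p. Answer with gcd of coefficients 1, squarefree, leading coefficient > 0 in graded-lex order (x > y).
First, the degree is 3 — the shape is more complex than any degree-2 curve.
Next, from the axis intercepts and sections: it crosses the y-axis at the gridline y = 1.
Finally, matching integer coefficients to the picture gives p.

3*x^3 - 3*x*y^2 + y - 1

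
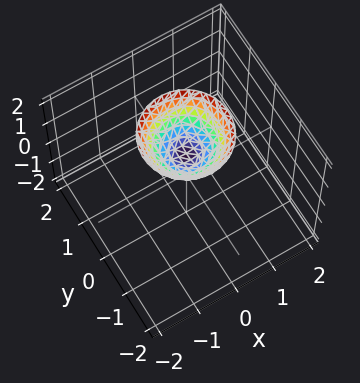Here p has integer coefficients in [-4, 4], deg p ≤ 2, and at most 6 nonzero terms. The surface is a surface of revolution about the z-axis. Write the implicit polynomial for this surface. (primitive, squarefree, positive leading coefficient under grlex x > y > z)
x^2 + y^2 - z + 1

1. deg p = 2. A generic line meets the surface in up to 2 points.
2. Symmetries: rotational symmetry about the z-axis ⇒ p depends on x, y only through x² + y².
3. From the visible intercepts: a circular section at z = 2 has radius exactly 1; it crosses the z-axis at the gridline z = 1; no y-intercept at any integer in the box.
4. Putting this together gives p.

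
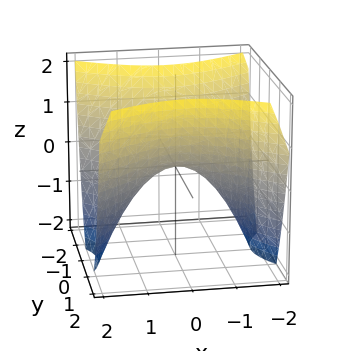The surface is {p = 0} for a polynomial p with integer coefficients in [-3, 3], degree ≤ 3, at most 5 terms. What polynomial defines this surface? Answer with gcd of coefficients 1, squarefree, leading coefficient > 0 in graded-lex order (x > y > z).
(a) deg p = 2. A saddle surface; a quadric.
(b) Symmetries: the y ↦ −y reflection is a symmetry, so y appears only in even powers; the x ↦ −x reflection is a symmetry, so x appears only in even powers.
(c) Checking where it meets the axes: one y-axis crossing is at y = 0; one x-axis crossing is at x = 0.
(d) The integer polynomial consistent with all of this is the stated p.

2*x^2 - 3*y^2 + 3*z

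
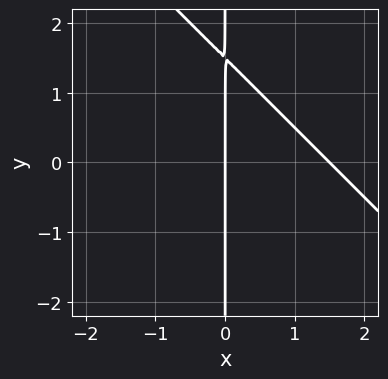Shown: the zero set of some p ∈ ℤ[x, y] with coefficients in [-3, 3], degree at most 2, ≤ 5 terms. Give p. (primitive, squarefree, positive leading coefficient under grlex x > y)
2*x^2 + 2*x*y - 3*x

First, the degree is 2 — a generic line meets the curve in up to 2 points.
Then, from the axis intercepts and sections: it meets the x-axis at x = 0 (among the integer gridlines); every point of the y-axis in the box is on the curve.
Finally, solving for integer coefficients yields p as stated.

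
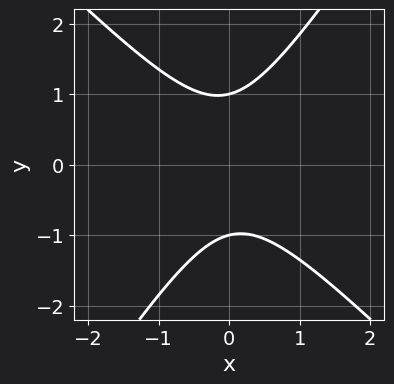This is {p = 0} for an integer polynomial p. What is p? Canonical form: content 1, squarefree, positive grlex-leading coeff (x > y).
1. Degree: a generic line meets the curve in up to 2 points, so deg p = 2.
2. From the axis intercepts and sections: it misses every integer gridline on the x-axis; the y-axis gridline crossings are at y ∈ {-1, 1}.
3. The integer polynomial consistent with all of this is the stated p.

3*x^2 + x*y - 2*y^2 + 2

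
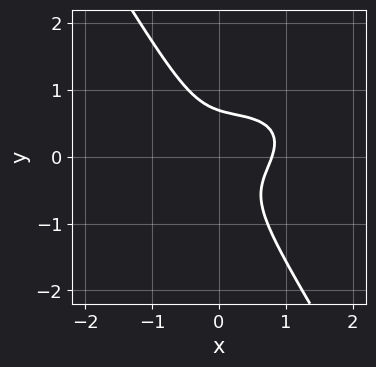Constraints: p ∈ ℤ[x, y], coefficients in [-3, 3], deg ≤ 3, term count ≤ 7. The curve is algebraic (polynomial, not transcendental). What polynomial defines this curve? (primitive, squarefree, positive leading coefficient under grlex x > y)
1. deg p = 3.
2. Solving for integer coefficients yields p as stated.

2*x^3 - 2*x^2*y + 3*x*y^2 + 3*y^3 - 1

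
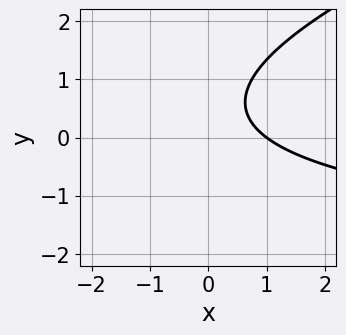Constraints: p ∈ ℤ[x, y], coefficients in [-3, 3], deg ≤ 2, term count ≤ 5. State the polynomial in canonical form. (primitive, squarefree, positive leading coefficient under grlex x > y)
x*y - 3*y^2 + 3*x + 3*y - 3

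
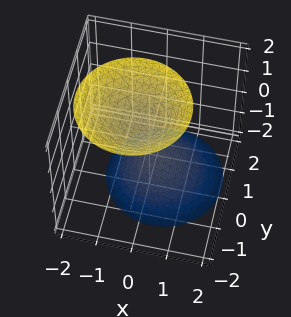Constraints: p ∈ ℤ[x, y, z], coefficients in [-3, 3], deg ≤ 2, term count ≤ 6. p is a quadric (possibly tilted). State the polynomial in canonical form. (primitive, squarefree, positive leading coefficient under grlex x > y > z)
(a) There are 2 components. They look like related sheets of one shape, so recover p as a whole.
(b) deg p = 2. The shape is more complex than any degree-1 surface.
(c) Reading off the gridlines: among the integer gridlines, it crosses the z-axis at z ∈ {-1, 1}; no x-intercept at any integer in the box; it misses every integer gridline on the y-axis.
(d) Together with the visible shape, these determine p as stated.

3*x^2 + x*z + 3*y^2 + y*z - 2*z^2 + 2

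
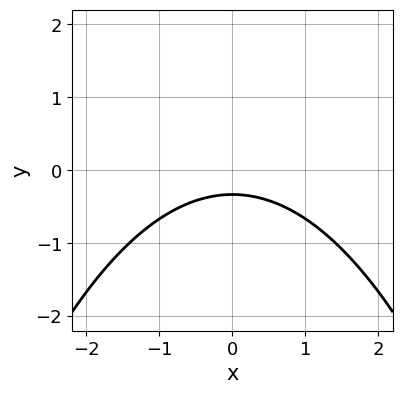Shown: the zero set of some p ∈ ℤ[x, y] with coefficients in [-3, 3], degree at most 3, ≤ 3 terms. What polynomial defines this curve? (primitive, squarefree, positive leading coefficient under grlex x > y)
x^2 + 3*y + 1

Degree: the shape is more complex than any degree-1 curve, so deg p = 2.
Symmetries: the x ↦ −x reflection is a symmetry, so x appears only in even powers.
Reading off the gridlines: no x-intercept at any integer in the box.
Together with the visible shape, these determine p as stated.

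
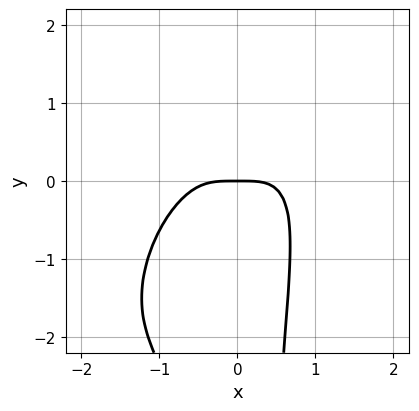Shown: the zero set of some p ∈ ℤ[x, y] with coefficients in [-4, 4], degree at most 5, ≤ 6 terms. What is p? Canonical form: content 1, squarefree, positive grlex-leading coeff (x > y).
3*x^4 - 3*x^3*y + 2*x^2*y^2 + x^2*y + 2*y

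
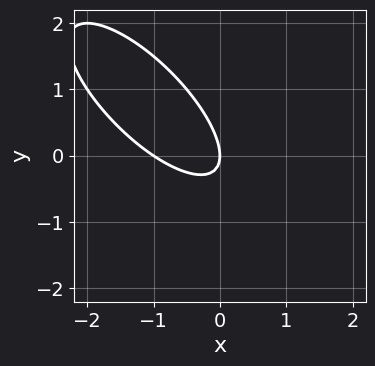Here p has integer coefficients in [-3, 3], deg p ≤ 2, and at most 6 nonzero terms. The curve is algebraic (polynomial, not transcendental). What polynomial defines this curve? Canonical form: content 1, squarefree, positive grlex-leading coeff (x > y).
2*x^2 + 3*x*y + 2*y^2 + 2*x

deg p = 2. No degree-1 curve has this shape.
From the axis intercepts and sections: the x-axis gridline crossings are at x ∈ {-1, 0}; it meets the y-axis at y = 0 (among the integer gridlines).
Matching integer coefficients to the picture gives p.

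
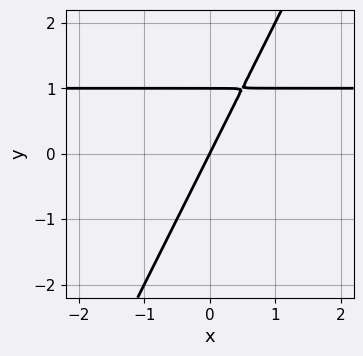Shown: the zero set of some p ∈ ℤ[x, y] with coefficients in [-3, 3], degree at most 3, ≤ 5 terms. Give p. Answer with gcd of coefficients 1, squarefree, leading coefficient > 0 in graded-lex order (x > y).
(a) deg p = 2.
(b) From the visible intercepts: one x-axis crossing is at x = 0; the y-axis gridline crossings are at y ∈ {0, 1}.
(c) The integer polynomial consistent with all of this is the stated p.

2*x*y - y^2 - 2*x + y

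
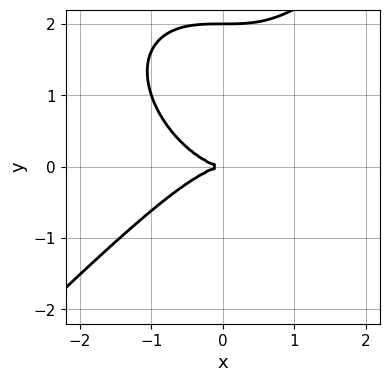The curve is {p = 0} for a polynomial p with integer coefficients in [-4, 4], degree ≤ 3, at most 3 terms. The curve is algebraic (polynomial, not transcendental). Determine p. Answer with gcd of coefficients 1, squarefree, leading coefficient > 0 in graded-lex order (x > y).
x^3 - y^3 + 2*y^2

(a) The degree is 3 — a generic line meets the curve in up to 3 points.
(b) Against the integer gridlines: one x-axis crossing is at x = 0; the y-axis gridline crossings are at y ∈ {0, 2}.
(c) Assembling these constraints gives the stated polynomial.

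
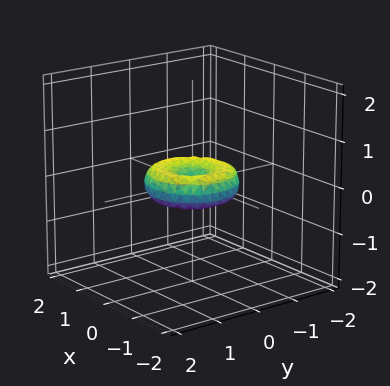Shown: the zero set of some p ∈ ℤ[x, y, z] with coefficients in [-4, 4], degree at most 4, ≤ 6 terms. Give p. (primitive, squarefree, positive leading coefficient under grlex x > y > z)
x^4 + 2*x^2*y^2 + y^4 - x^2 - y^2 + 2*z^2

(a) Degree: the shape is more complex than any degree-3 surface, so deg p = 4.
(b) Symmetry: the z-axis is an axis of rotation, so x and y enter only as x² + y².
(c) From the axis intercepts and sections: among the integer gridlines, it crosses the x-axis at x ∈ {-1, 0, 1}; a circular section at z = 0 has radius exactly 1.
(d) Fitting integer coefficients to these (and the overall shape) gives p.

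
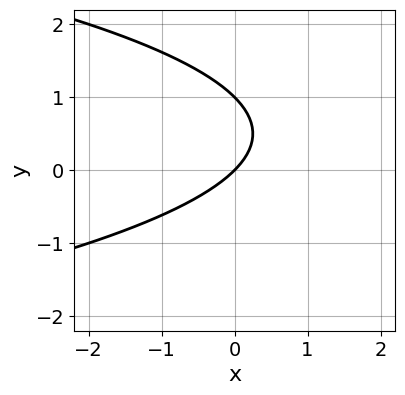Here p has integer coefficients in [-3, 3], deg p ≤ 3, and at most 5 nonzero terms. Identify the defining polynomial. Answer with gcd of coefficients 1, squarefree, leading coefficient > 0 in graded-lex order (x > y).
y^2 + x - y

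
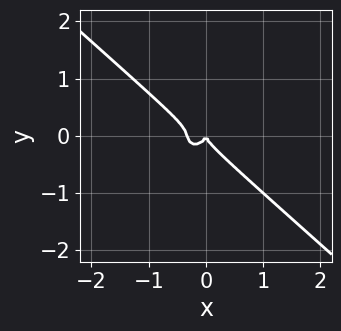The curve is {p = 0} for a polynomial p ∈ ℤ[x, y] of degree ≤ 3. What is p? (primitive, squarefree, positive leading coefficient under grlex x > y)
First, degree: no degree-2 curve has this shape, so deg p = 3.
Next, reading off the gridlines: it crosses the x-axis at the gridline x = 0; it meets the y-axis at y = 0 (among the integer gridlines).
Finally, putting this together gives p.

3*x^3 + x^2*y + 3*y^3 + x^2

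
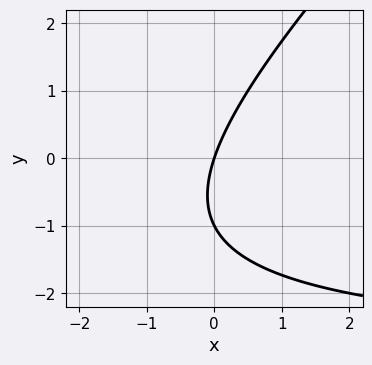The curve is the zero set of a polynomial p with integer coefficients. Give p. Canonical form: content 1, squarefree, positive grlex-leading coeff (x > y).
x*y - y^2 + 3*x - y

1. Degree: no degree-1 curve has this shape, so deg p = 2.
2. Observable constraints: one x-axis crossing is at x = 0; among the integer gridlines, it crosses the y-axis at y ∈ {-1, 0}.
3. Matching integer coefficients to the picture gives p.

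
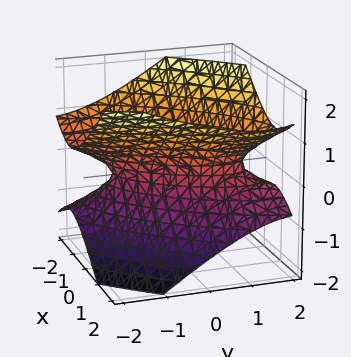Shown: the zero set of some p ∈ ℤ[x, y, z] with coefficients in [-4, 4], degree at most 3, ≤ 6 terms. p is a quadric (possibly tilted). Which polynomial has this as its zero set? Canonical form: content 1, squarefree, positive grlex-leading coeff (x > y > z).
2*x^2 - 2*x*y + y^2 + y*z - 3*z^2 - 1

The degree is 2 — a generic line meets the surface in up to 2 points.
Reading off the gridlines: the y-axis gridline crossings are at y ∈ {-1, 1}; no z-intercept at any integer in the box.
Putting this together gives p.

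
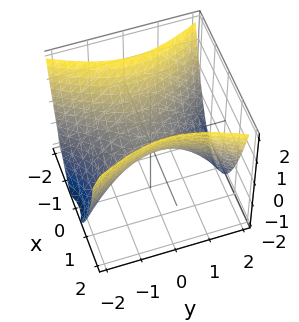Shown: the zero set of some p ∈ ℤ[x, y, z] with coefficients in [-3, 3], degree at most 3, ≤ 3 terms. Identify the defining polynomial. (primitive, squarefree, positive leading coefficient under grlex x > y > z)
2*x^2 - y^2 - 2*z

1. Degree: a hyperbolic paraboloid; a quadric, so deg p = 2.
2. Symmetries: mirror symmetry x ↦ −x ⇒ only even powers of x; the y ↦ −y reflection is a symmetry, so y appears only in even powers.
3. Reading off the gridlines: it crosses the z-axis at the gridline z = 0; it crosses the x-axis at the gridline x = 0; it crosses the y-axis at the gridline y = 0.
4. These observations pin down the coefficients.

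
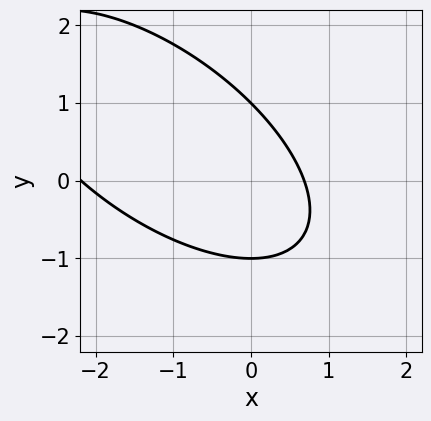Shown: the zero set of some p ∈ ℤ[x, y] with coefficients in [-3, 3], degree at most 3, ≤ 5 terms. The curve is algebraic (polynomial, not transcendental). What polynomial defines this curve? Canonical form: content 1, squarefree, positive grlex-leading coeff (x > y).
2*x^2 + 3*x*y + 3*y^2 + 3*x - 3

deg p = 2. No degree-1 curve has this shape.
Checking where it meets the axes: among the integer gridlines, it crosses the y-axis at y ∈ {-1, 1}.
Assembling these constraints gives the stated polynomial.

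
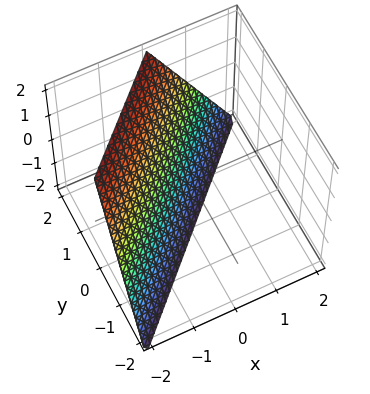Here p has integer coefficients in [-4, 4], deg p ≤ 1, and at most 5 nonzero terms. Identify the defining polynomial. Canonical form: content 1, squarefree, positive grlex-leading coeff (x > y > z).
2*x - 2*y + z + 2

First, deg p = 1. Every cross-section is a straight line — this is a plane.
Next, checking where it meets the axes: it meets the z-axis at z = -2 (among the integer gridlines); it meets the x-axis at x = -1 (among the integer gridlines); it meets the y-axis at y = 1 (among the integer gridlines).
Finally, together with the visible shape, these determine p as stated.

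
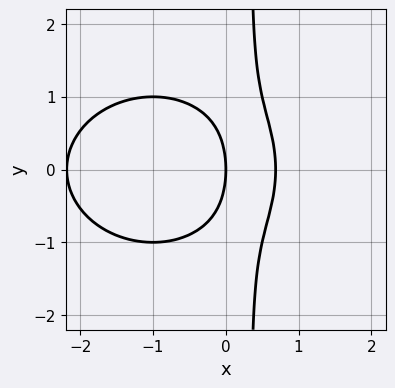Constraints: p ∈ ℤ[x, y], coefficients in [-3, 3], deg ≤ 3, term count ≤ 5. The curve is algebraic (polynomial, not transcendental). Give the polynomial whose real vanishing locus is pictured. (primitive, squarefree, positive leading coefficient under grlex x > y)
Degree: a generic line meets the curve in up to 3 points, so deg p = 3.
Symmetries: it's symmetric under y → −y, forcing even powers of y.
From the visible intercepts: one y-axis crossing is at y = 0; it crosses the x-axis at the gridline x = 0.
The integer polynomial consistent with all of this is the stated p.

2*x^3 + 3*x*y^2 + 3*x^2 - y^2 - 3*x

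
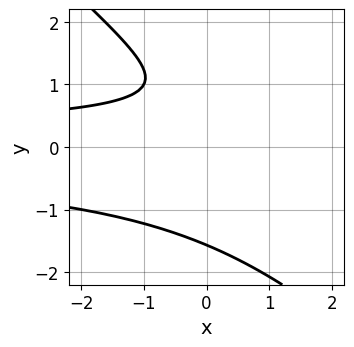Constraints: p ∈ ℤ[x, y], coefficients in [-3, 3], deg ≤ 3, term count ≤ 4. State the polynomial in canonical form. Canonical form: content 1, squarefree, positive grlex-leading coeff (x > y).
(a) Degree: no degree-2 curve has this shape, so deg p = 3.
(b) Checking where it meets the axes: no x-intercept at any integer in the box.
(c) The integer polynomial consistent with all of this is the stated p.

2*x*y^2 + 2*y^3 - 3*y + 3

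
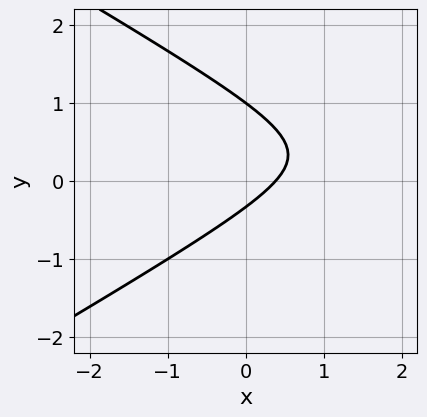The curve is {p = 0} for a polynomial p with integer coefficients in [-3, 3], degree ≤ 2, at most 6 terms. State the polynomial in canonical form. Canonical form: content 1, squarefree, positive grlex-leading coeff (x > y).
1. Degree: a generic line meets the curve in up to 2 points, so deg p = 2.
2. From the visible intercepts: it crosses the y-axis at the gridline y = 1.
3. Putting this together gives p.

x^2 - 3*y^2 - 3*x + 2*y + 1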